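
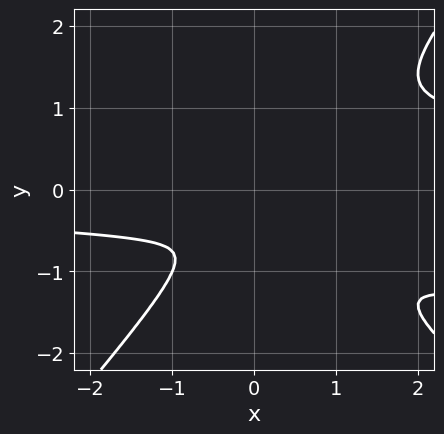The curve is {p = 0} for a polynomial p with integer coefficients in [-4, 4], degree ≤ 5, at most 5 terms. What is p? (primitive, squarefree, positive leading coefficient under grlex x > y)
(a) Degree: the shape is more complex than any degree-3 curve, so deg p = 4.
(b) Matching integer coefficients to the picture gives p.

x^3*y + 3*x^2*y^2 - 3*y^4 - 2*x^2*y - 3*x^2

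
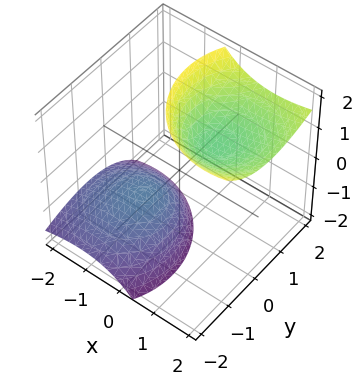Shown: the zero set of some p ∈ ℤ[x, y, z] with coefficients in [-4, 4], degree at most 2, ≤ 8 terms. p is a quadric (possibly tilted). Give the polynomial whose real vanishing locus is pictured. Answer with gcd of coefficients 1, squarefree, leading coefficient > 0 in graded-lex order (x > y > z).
2*x^2 - 3*x*z + 2*y^2 - 2*y*z - z^2 + 2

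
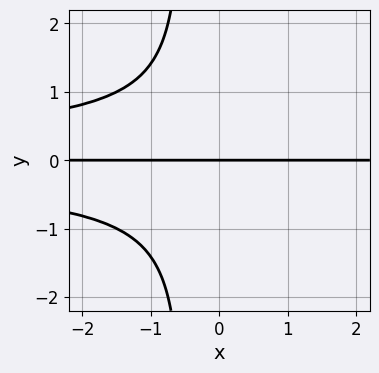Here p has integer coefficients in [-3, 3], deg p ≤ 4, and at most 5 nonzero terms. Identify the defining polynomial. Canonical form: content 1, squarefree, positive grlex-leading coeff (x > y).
The degree is 4 — a generic line meets the curve in up to 4 points.
From the visible intercepts: one y-axis crossing is at y = 0; every point of the x-axis in the box is on the curve.
Solving for integer coefficients yields p as stated.

2*x*y^3 + y^3 + 2*y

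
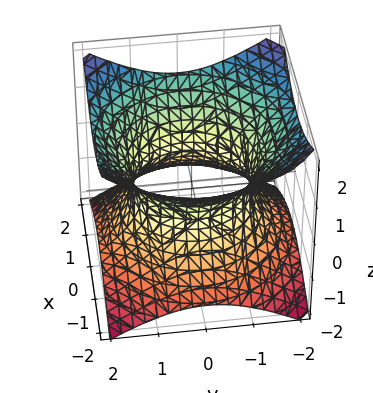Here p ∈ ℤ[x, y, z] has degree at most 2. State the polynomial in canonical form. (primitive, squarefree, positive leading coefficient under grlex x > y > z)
2*x^2 + 2*y^2 - 3*z^2 - 3

(a) Degree: an hourglass — one-sheet hyperboloid; a quadric, so deg p = 2.
(b) Symmetries: it's symmetric under z → −z, forcing even powers of z; every cross-section ⟂ z is a circle, so x, y appear only via x² + y².
(c) Against the integer gridlines: a circular section at z = 1 has radius between 1 and 2; the surface avoids every integer z-axis point in the box.
(d) Putting this together gives p.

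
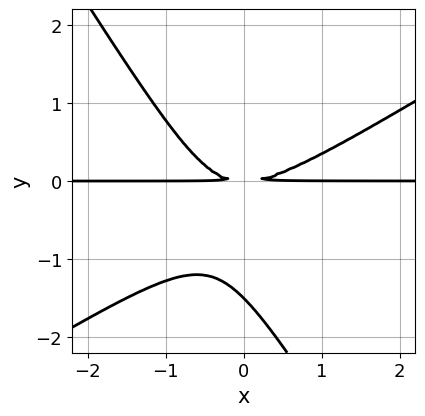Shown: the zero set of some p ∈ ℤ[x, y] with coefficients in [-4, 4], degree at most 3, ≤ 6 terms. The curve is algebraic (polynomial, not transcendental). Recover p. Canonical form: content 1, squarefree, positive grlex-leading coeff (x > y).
2*x^2*y - 2*x*y^2 - 2*y^3 - 3*y^2

The degree is 3 — a generic line meets the curve in up to 3 points.
Observable constraints: every point of the x-axis in the box is on the curve.
The integer polynomial consistent with all of this is the stated p.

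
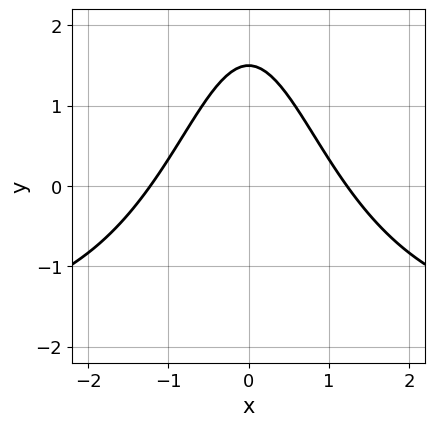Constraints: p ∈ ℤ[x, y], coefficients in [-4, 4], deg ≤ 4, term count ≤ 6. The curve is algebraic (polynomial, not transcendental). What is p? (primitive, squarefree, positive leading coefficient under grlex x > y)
deg p = 3. The shape is more complex than any degree-2 curve.
Symmetries: it's symmetric under x → −x, forcing even powers of x.
These observations pin down the coefficients.

x^2*y + 2*x^2 + 2*y - 3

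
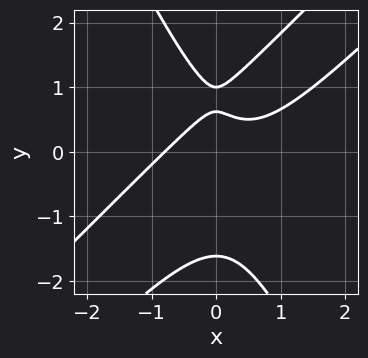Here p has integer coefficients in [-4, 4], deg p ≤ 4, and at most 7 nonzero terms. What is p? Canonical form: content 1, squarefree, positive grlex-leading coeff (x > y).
(a) The degree is 3 — no degree-2 curve has this shape.
(b) From the axis intercepts and sections: it meets the y-axis at y = 1 (among the integer gridlines).
(c) These observations pin down the coefficients.

2*x^3 - 3*x^2*y + y^3 - 2*y + 1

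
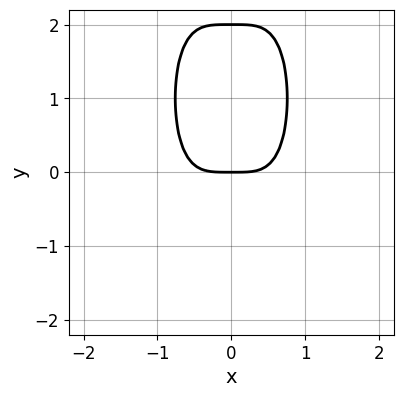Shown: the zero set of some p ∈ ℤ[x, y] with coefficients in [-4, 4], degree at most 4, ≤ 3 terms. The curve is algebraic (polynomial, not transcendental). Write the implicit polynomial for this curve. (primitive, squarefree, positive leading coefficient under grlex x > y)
3*x^4 + y^2 - 2*y

(a) deg p = 4.
(b) Symmetries: it's symmetric under x → −x, forcing even powers of x.
(c) Reading off the gridlines: it crosses the x-axis at the gridline x = 0; among the integer gridlines, it crosses the y-axis at y ∈ {0, 2}.
(d) Together with the visible shape, these determine p as stated.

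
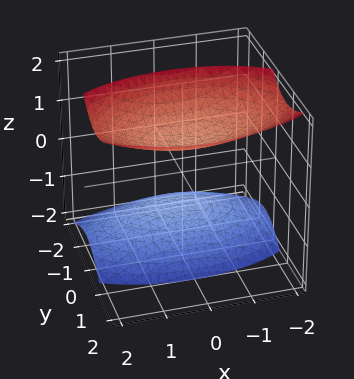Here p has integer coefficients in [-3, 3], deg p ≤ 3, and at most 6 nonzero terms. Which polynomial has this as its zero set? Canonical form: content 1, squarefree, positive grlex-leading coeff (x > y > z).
First, the picture has 2 separate pieces. They look like related sheets of one shape, so recover p as a whole.
Next, degree: a generic line meets the surface in up to 2 points, so deg p = 2.
Then, from the axis intercepts and sections: no y-intercept at any integer in the box; among the integer gridlines, it crosses the z-axis at z ∈ {-1, 1}.
Finally, matching integer coefficients to the picture gives p.

x^2 + 3*y^2 - 2*y*z - 2*z^2 + 2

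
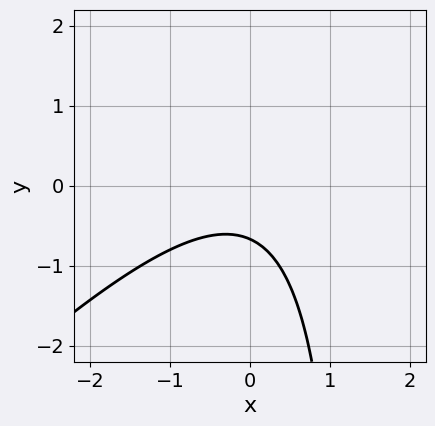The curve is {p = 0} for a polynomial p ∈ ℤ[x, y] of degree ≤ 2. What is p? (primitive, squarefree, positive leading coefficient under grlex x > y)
First, deg p = 2. A generic line meets the curve in up to 2 points.
Next, reading off the gridlines: no x-intercept at any integer in the box.
Finally, solving for integer coefficients yields p as stated.

2*x^2 - 2*x*y + 3*y + 2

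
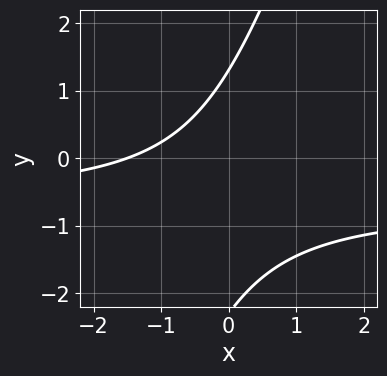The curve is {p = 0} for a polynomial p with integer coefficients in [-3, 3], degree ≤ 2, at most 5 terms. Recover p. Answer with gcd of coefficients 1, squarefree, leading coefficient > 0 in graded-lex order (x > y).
1. deg p = 2.
2. The integer polynomial consistent with all of this is the stated p.

3*x*y - y^2 + 2*x - y + 3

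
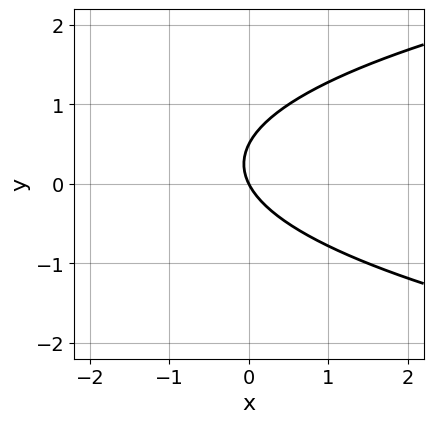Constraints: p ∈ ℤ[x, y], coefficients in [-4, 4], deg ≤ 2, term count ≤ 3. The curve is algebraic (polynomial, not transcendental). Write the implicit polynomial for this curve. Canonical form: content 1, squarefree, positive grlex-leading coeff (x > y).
First, degree: a generic line meets the curve in up to 2 points, so deg p = 2.
Next, against the integer gridlines: it meets the y-axis at y = 0 (among the integer gridlines); one x-axis crossing is at x = 0.
Finally, the integer polynomial consistent with all of this is the stated p.

2*y^2 - 2*x - y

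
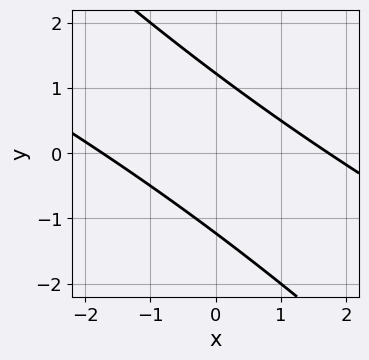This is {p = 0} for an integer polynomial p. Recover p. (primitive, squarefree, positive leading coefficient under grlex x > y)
Degree: no degree-1 curve has this shape, so deg p = 2.
Matching integer coefficients to the picture gives p.

x^2 + 3*x*y + 2*y^2 - 3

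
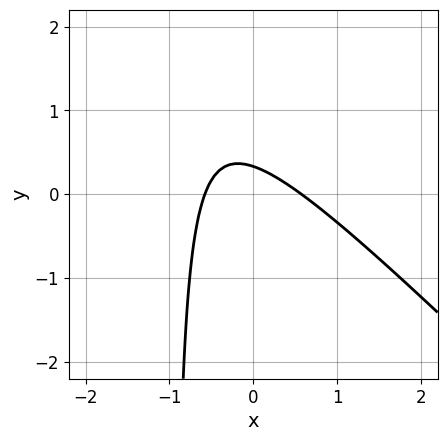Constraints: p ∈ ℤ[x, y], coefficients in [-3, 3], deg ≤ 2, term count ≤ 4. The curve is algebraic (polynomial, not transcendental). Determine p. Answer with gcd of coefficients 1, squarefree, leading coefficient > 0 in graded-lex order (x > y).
3*x^2 + 3*x*y + 3*y - 1

Degree: the shape is more complex than any degree-1 curve, so deg p = 2.
Matching integer coefficients to the picture gives p.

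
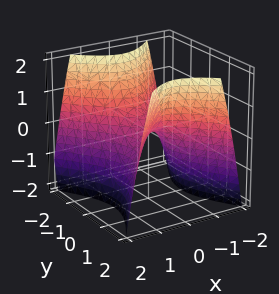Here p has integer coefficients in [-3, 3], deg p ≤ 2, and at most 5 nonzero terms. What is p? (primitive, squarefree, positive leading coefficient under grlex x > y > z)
(a) Degree: a saddle surface; a quadric, so deg p = 2.
(b) Symmetries: it's symmetric under y → −y, forcing even powers of y; mirror symmetry x ↦ −x ⇒ only even powers of x.
(c) From the axis intercepts and sections: it meets the y-axis at y = 0 (among the integer gridlines); it crosses the x-axis at the gridline x = 0; it meets the z-axis at z = 0 (among the integer gridlines).
(d) Putting this together gives p.

3*x^2 - 2*y^2 + 2*z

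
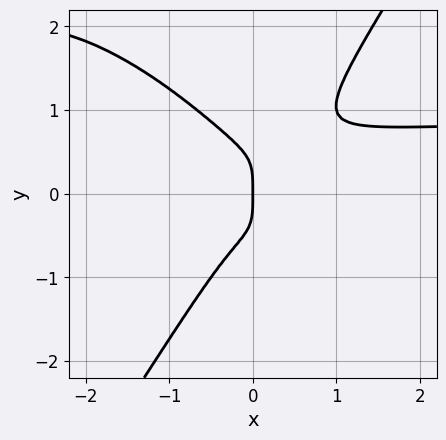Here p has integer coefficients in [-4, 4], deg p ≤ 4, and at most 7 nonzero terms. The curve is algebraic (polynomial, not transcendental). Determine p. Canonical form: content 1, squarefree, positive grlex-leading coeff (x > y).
3*x^3*y + 3*x^2*y^2 - 2*y^4 - 3*x^3 - x

1. deg p = 4. A generic line meets the curve in up to 4 points.
2. From the axis intercepts and sections: it crosses the x-axis at the gridline x = 0; one y-axis crossing is at y = 0.
3. Solving for integer coefficients yields p as stated.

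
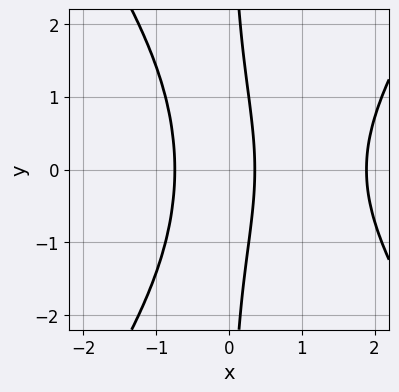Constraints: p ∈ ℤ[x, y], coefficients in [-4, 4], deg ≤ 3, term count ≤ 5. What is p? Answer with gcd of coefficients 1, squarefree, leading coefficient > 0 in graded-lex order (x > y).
1. The degree is 3 — no degree-2 curve has this shape.
2. Symmetries: mirror symmetry y ↦ −y ⇒ only even powers of y.
3. Reading off the gridlines: no y-intercept at any integer in the box.
4. Assembling these constraints gives the stated polynomial.

2*x^3 - x*y^2 - 3*x^2 - 2*x + 1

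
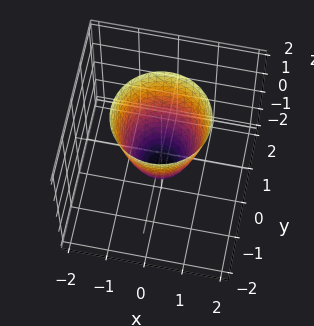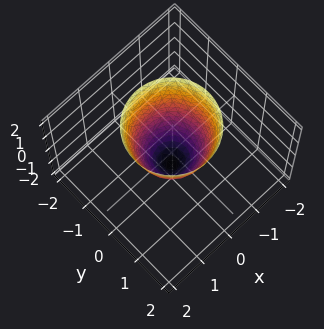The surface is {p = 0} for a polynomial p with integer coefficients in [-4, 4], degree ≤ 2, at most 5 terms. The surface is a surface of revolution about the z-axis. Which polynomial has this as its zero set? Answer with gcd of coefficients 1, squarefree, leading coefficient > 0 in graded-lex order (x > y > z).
2*x^2 + 2*y^2 - z - 1

First, deg p = 2.
Then, symmetry: the z-axis is an axis of rotation, so x and y enter only as x² + y².
Next, observable constraints: a circular section at z = 0 has radius between 0 and 1; it crosses the z-axis at the gridline z = -1.
Finally, these observations pin down the coefficients.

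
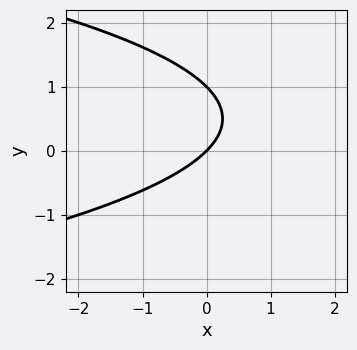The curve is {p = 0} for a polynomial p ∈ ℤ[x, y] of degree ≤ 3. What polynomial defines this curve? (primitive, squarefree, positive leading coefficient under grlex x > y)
y^2 + x - y

(a) The degree is 2 — no degree-1 curve has this shape.
(b) Observable constraints: it crosses the x-axis at the gridline x = 0; among the integer gridlines, it crosses the y-axis at y ∈ {0, 1}.
(c) Assembling these constraints gives the stated polynomial.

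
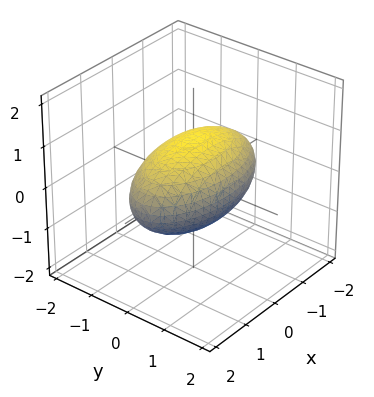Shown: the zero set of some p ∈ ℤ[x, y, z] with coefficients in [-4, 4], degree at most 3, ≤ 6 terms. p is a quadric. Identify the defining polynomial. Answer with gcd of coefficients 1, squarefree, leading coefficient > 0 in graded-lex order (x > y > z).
x^2 + 3*y^2 + 3*z^2 - 3

Degree: bounded and convex; a quadric, so deg p = 2.
Symmetries: mirror symmetry z ↦ −z ⇒ only even powers of z; the x ↦ −x reflection is a symmetry, so x appears only in even powers; the y ↦ −y reflection is a symmetry, so y appears only in even powers.
Reading off the gridlines: among the integer gridlines, it crosses the z-axis at z ∈ {-1, 1}; the y-axis gridline crossings are at y ∈ {-1, 1}.
Solving for integer coefficients yields p as stated.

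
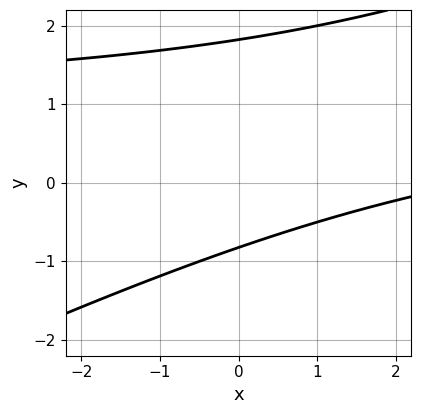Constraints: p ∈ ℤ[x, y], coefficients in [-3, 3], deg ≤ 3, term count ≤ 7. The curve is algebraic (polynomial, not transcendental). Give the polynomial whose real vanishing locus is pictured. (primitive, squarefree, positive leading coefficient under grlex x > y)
x*y - 2*y^2 - x + 2*y + 3

1. deg p = 2. A generic line meets the curve in up to 2 points.
2. Against the integer gridlines: it misses every integer gridline on the x-axis.
3. Solving for integer coefficients yields p as stated.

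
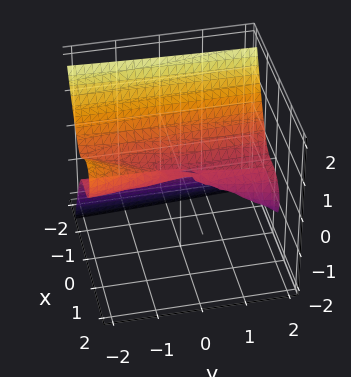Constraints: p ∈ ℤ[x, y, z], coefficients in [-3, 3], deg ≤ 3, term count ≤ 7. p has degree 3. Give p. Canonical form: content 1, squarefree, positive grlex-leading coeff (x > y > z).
3*x^3 + x*y*z - x^2 + y*z + 3*z^2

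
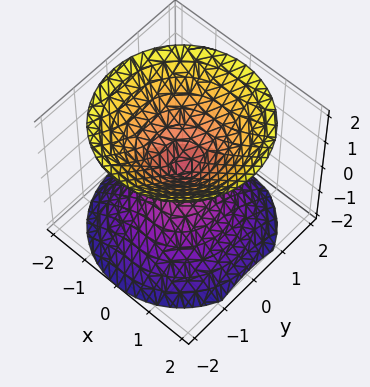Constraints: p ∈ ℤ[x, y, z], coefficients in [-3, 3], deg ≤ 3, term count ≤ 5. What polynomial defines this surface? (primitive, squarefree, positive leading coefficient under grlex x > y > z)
x^2 + y^2 - z^2

(a) There are 2 components.
(b) Degree: two nappes meeting at a single point; a quadric, so deg p = 2.
(c) Symmetries: the z ↦ −z reflection is a symmetry, so z appears only in even powers; every cross-section ⟂ z is a circle, so x, y appear only via x² + y².
(d) Reading off the gridlines: a circular section at z = 1 has radius exactly 1; one y-axis crossing is at y = 0; one x-axis crossing is at x = 0; it crosses the z-axis at the gridline z = 0.
(e) Together with the visible shape, these determine p as stated.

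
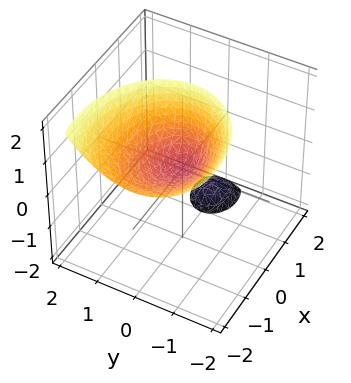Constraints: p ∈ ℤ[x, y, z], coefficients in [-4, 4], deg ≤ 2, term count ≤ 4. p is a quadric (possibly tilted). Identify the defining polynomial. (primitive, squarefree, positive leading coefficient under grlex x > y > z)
(a) There are 2 components.
(b) Degree: a generic line meets the surface in up to 2 points, so deg p = 2.
(c) Checking where it meets the axes: it crosses the z-axis at the gridline z = 0; one x-axis crossing is at x = 0.
(d) Matching integer coefficients to the picture gives p.

2*x^2 + 3*x*z + 3*y^2 - 2*z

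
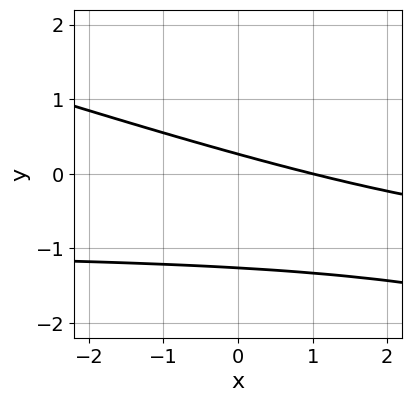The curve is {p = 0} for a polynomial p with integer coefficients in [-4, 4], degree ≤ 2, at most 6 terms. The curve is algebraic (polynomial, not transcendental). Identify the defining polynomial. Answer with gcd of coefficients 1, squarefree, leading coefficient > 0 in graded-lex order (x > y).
x*y + 3*y^2 + x + 3*y - 1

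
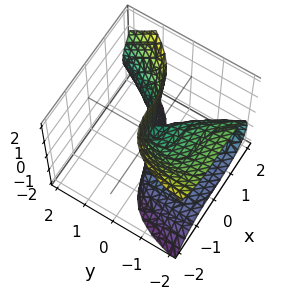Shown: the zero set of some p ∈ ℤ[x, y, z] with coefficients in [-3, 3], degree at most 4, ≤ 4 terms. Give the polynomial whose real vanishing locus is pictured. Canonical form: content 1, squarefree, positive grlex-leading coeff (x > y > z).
Degree: no degree-2 surface has this shape, so deg p = 3.
Against the integer gridlines: every point of the z-axis in the box is on the surface; it crosses the x-axis at the gridline x = 0; it meets the y-axis at y = 0 (among the integer gridlines).
These observations pin down the coefficients.

2*x^3 - 3*y*z^2 - 2*y^2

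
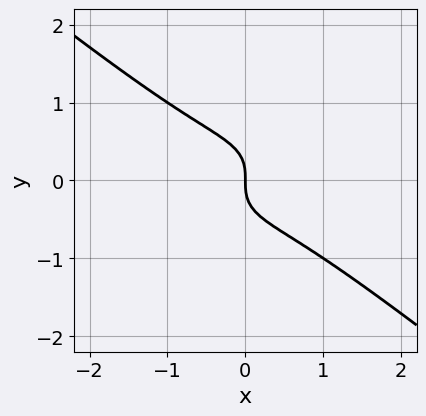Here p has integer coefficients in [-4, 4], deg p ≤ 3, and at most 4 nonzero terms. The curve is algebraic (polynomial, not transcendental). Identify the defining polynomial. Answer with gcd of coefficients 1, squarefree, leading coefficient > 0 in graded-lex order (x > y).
x^3 + 2*y^3 + x

1. The degree is 3 — no degree-2 curve has this shape.
2. Reading off the gridlines: one x-axis crossing is at x = 0; it meets the y-axis at y = 0 (among the integer gridlines).
3. Fitting integer coefficients to these (and the overall shape) gives p.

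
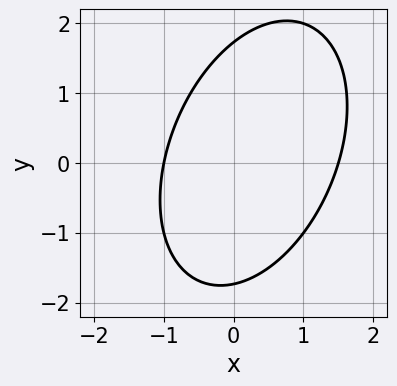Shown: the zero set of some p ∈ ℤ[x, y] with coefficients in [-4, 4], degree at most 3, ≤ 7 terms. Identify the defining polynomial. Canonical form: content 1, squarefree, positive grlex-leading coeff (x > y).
2*x^2 - x*y + y^2 - x - 3

Degree: a generic line meets the curve in up to 2 points, so deg p = 2.
Observable constraints: it meets the x-axis at x = -1 (among the integer gridlines).
Fitting integer coefficients to these (and the overall shape) gives p.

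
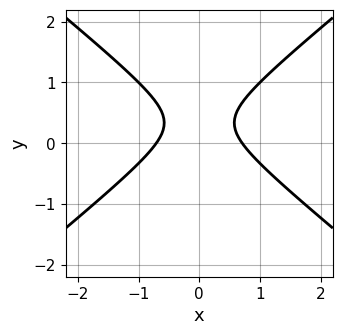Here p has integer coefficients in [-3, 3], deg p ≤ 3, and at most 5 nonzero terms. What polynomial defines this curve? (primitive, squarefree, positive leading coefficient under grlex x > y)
Degree: the shape is more complex than any degree-1 curve, so deg p = 2.
Symmetries: mirror symmetry x ↦ −x ⇒ only even powers of x.
Checking where it meets the axes: no y-intercept at any integer in the box.
Solving for integer coefficients yields p as stated.

2*x^2 - 3*y^2 + 2*y - 1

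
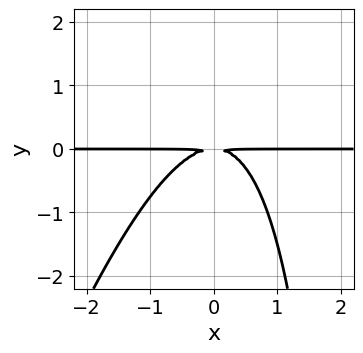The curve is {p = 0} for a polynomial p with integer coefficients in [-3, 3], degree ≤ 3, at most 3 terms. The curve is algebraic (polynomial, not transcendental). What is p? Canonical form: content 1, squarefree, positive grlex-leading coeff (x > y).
deg p = 3. The shape is more complex than any degree-2 curve.
From the axis intercepts and sections: the visible x-axis segment lies entirely on the curve.
Solving for integer coefficients yields p as stated.

3*x^2*y - x*y^2 + 3*y^2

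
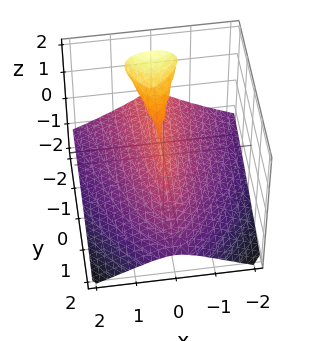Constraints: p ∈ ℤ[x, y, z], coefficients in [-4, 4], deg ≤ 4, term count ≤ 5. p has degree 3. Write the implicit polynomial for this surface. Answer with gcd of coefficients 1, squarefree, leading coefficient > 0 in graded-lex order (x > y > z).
2*y*z^2 + 3*z^3 + 3*x^2

deg p = 3.
From the axis intercepts and sections: it meets the z-axis at z = 0 (among the integer gridlines); one x-axis crossing is at x = 0; the visible y-axis segment lies entirely on the surface.
These observations pin down the coefficients.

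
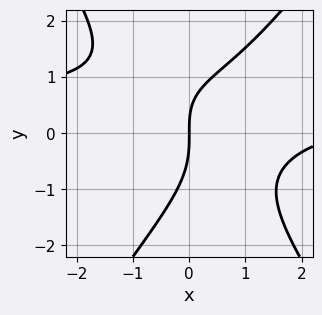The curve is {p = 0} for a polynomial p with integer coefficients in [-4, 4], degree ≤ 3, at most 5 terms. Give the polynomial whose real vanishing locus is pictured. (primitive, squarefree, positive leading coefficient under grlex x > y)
2*x^2*y - y^3 - x^2 - x*y + 3*x

First, deg p = 3. A generic line meets the curve in up to 3 points.
Then, checking where it meets the axes: one x-axis crossing is at x = 0; one y-axis crossing is at y = 0.
Finally, these observations pin down the coefficients.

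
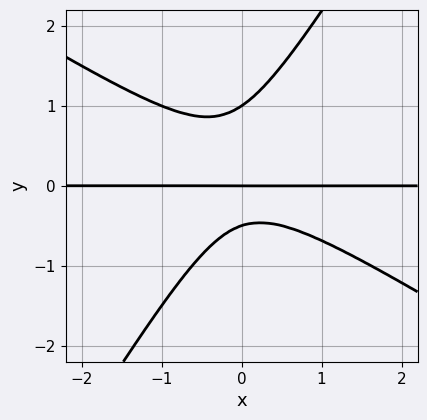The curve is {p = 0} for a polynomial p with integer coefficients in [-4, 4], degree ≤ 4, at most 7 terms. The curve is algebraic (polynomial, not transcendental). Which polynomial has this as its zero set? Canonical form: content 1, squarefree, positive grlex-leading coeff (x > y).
2*x^2*y + 2*x*y^2 - 2*y^3 + y^2 + y

(a) Degree: the shape is more complex than any degree-2 curve, so deg p = 3.
(b) Against the integer gridlines: the visible x-axis segment lies entirely on the curve; the y-axis gridline crossings are at y ∈ {0, 1}.
(c) These observations pin down the coefficients.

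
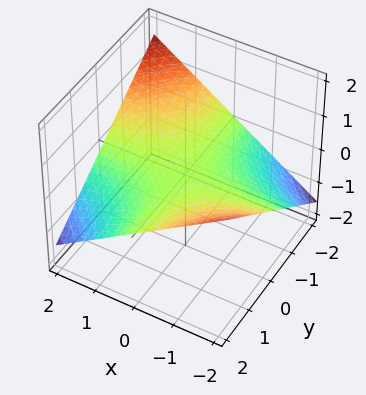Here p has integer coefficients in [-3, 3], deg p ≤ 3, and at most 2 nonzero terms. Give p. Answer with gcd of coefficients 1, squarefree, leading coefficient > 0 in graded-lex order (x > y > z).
x*y + 3*z

(a) deg p = 2. A hyperbolic paraboloid; a quadric.
(b) Against the integer gridlines: every point of the y-axis in the box is on the surface; it crosses the z-axis at the gridline z = 0.
(c) Solving for integer coefficients yields p as stated. Check: (-1, 0, 0) on the x-axis lies on the surface, and p(-1, 0, 0) = 0. ✓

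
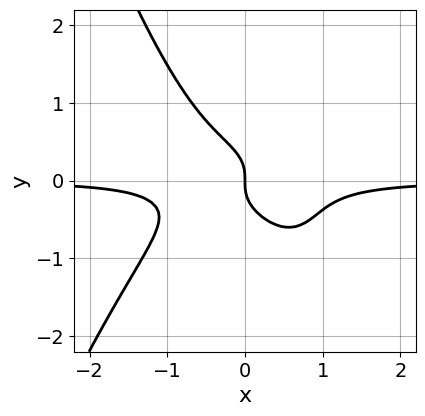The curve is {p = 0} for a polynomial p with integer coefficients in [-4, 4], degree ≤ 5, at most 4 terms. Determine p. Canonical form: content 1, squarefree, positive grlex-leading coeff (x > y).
3*x^3*y + 2*x*y^2 + 3*y^3 + x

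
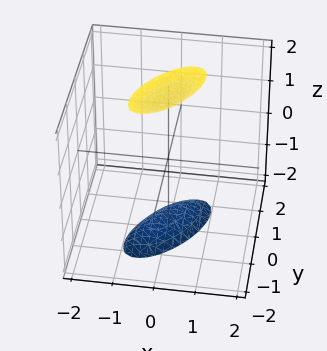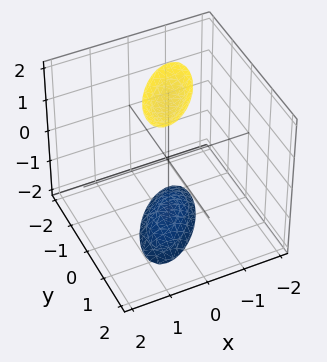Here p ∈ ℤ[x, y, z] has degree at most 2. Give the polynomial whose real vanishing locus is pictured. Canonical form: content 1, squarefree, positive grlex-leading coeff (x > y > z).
1. I count 2 distinct pieces. Treating them together as one polynomial.
2. deg p = 2. The shape is more complex than any degree-1 surface.
3. From the axis intercepts and sections: no y-intercept at any integer in the box; it misses every integer gridline on the x-axis.
4. Together with the visible shape, these determine p as stated.

3*x^2 - 3*x*y + 2*y^2 - z^2 + 3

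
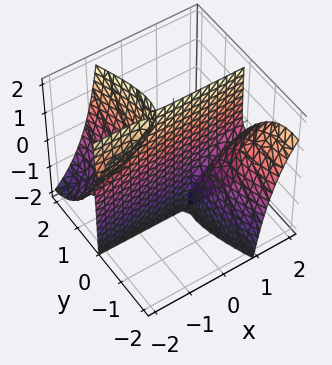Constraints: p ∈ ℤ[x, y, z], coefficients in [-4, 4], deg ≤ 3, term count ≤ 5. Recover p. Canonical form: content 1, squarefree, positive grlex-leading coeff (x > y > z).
2*x*y^2 + x*y*z + y^3 + y

There are 3 components. Treating them together as one polynomial.
The degree is 3 — no degree-2 surface has this shape.
Observable constraints: one y-axis crossing is at y = 0; the visible z-axis segment lies entirely on the surface; the visible x-axis segment lies entirely on the surface.
Putting this together gives p.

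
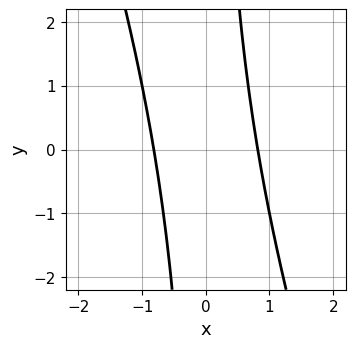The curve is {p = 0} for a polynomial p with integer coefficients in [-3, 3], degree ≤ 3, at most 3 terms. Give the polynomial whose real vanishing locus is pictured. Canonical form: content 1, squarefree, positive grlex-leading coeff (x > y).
First, deg p = 2. The shape is more complex than any degree-1 curve.
Next, observable constraints: it misses every integer gridline on the y-axis.
Finally, putting this together gives p.

3*x^2 + x*y - 2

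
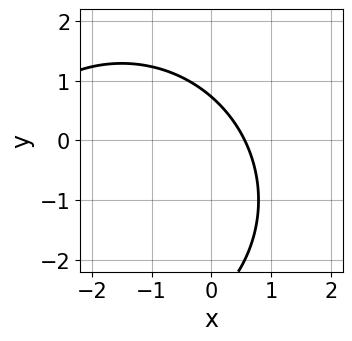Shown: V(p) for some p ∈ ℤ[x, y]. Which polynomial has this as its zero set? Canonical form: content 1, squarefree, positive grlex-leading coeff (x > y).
x^2 + y^2 + 3*x + 2*y - 2

(a) Degree: the shape is more complex than any degree-1 curve, so deg p = 2.
(b) Matching integer coefficients to the picture gives p.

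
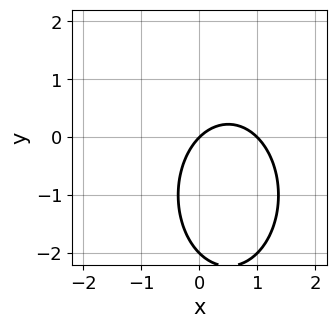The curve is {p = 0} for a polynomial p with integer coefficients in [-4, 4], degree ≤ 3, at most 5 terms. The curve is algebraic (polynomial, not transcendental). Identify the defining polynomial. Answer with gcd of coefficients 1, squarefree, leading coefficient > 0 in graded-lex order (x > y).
(a) Degree: no degree-1 curve has this shape, so deg p = 2.
(b) Reading off the gridlines: the x-axis gridline crossings are at x ∈ {0, 1}; the y-axis gridline crossings are at y ∈ {-2, 0}.
(c) These observations pin down the coefficients.

2*x^2 + y^2 - 2*x + 2*y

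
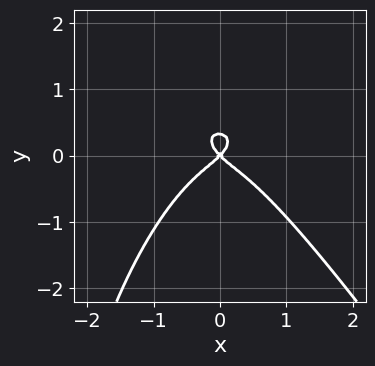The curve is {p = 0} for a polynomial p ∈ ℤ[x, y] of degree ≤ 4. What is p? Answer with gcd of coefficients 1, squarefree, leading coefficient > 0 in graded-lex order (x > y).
3*x^4 + x*y^3 + 3*y^3 + x^2 - y^2

Degree: a generic line meets the curve in up to 4 points, so deg p = 4.
From the axis intercepts and sections: it crosses the x-axis at the gridline x = 0; it meets the y-axis at y = 0 (among the integer gridlines).
Assembling these constraints gives the stated polynomial.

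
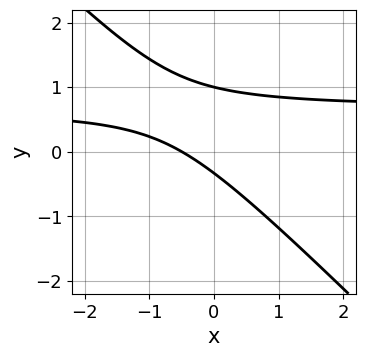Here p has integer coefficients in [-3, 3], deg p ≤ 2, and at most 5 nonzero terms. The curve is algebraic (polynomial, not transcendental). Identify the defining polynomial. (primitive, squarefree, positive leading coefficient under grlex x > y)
deg p = 2.
From the axis intercepts and sections: it crosses the y-axis at the gridline y = 1.
Putting this together gives p.

3*x*y + 3*y^2 - 2*x - 2*y - 1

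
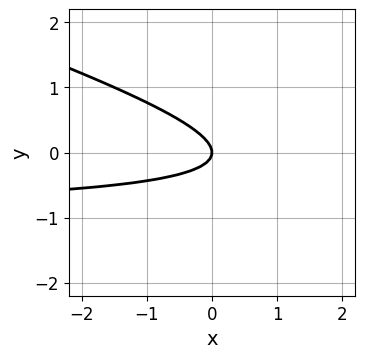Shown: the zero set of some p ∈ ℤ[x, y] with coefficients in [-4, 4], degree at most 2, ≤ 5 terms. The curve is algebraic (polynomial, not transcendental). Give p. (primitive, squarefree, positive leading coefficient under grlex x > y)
x*y + 3*y^2 + x

The degree is 2 — a generic line meets the curve in up to 2 points.
Against the integer gridlines: it crosses the x-axis at the gridline x = 0; it crosses the y-axis at the gridline y = 0.
Assembling these constraints gives the stated polynomial.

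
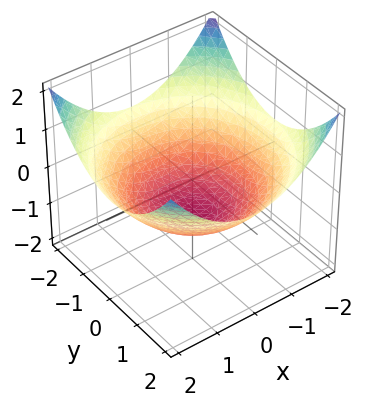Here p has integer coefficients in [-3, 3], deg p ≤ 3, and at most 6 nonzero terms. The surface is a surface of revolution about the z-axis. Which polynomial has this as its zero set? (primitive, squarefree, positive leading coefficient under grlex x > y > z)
x^2 + y^2 - 3*z - 3

First, degree: the shape is more complex than any degree-1 surface, so deg p = 2.
Then, symmetries: the surface is invariant under rotation about z: p = q(x² + y², z).
Next, checking where it meets the axes: it crosses the z-axis at the gridline z = -1; a circular section at z = 0 has radius between 1 and 2.
Finally, together with the visible shape, these determine p as stated.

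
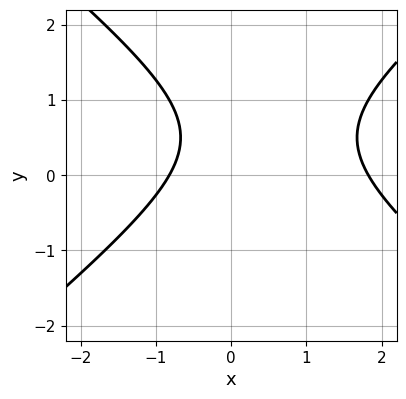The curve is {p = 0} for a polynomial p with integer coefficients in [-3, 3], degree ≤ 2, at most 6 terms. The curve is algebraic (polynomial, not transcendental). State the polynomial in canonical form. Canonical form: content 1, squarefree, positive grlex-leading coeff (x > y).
1. deg p = 2. A generic line meets the curve in up to 2 points.
2. Reading off the gridlines: no y-intercept at any integer in the box.
3. Putting this together gives p.

2*x^2 - 3*y^2 - 2*x + 3*y - 3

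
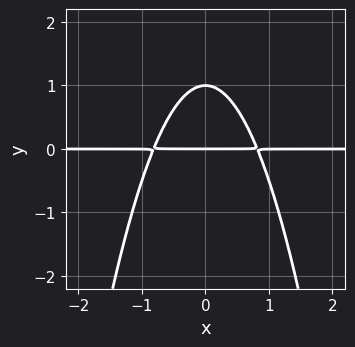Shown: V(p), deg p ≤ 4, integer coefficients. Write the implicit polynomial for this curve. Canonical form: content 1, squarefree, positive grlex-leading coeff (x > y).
3*x^2*y + 2*y^2 - 2*y

The degree is 3 — no degree-2 curve has this shape.
Symmetries: the x ↦ −x reflection is a symmetry, so x appears only in even powers.
Checking where it meets the axes: the y-axis gridline crossings are at y ∈ {0, 1}; the visible x-axis segment lies entirely on the curve.
Fitting integer coefficients to these (and the overall shape) gives p.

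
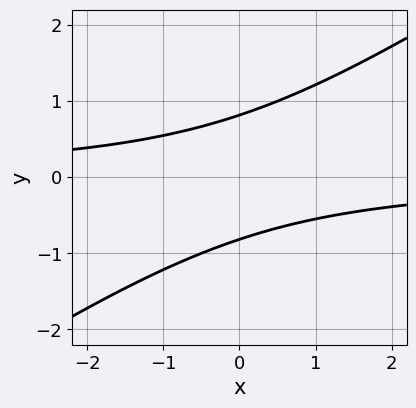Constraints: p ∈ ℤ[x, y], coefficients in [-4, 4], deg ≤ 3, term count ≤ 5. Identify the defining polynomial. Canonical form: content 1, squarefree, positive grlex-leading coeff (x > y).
(a) The degree is 2 — a generic line meets the curve in up to 2 points.
(b) Checking where it meets the axes: the curve avoids every integer x-axis point in the box.
(c) Assembling these constraints gives the stated polynomial.

2*x*y - 3*y^2 + 2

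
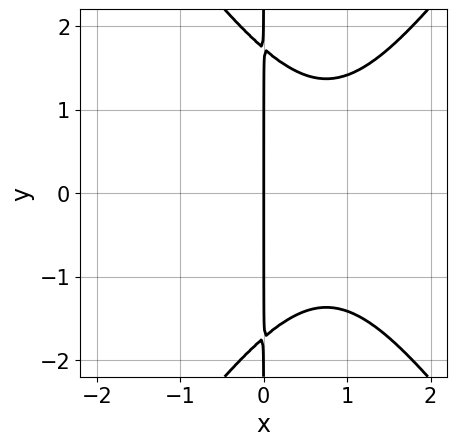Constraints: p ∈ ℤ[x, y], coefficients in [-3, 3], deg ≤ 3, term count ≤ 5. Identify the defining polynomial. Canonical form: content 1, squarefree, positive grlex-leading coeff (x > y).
2*x^3 - x*y^2 - 3*x^2 + 3*x

(a) Degree: the shape is more complex than any degree-2 curve, so deg p = 3.
(b) Symmetries: it's symmetric under y → −y, forcing even powers of y.
(c) Against the integer gridlines: every point of the y-axis in the box is on the curve; it meets the x-axis at x = 0 (among the integer gridlines).
(d) Solving for integer coefficients yields p as stated.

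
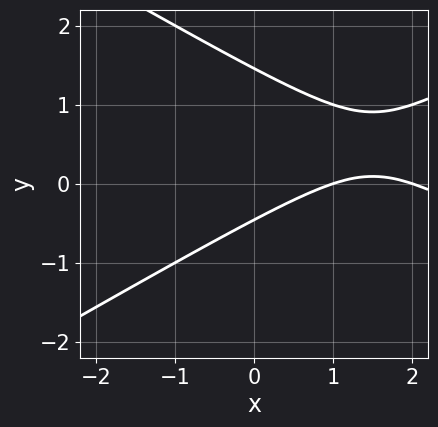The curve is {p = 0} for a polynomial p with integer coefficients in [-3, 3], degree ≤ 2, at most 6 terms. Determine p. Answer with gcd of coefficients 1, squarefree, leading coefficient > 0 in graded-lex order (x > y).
x^2 - 3*y^2 - 3*x + 3*y + 2

deg p = 2. No degree-1 curve has this shape.
Reading off the gridlines: the x-axis gridline crossings are at x ∈ {1, 2}.
The integer polynomial consistent with all of this is the stated p.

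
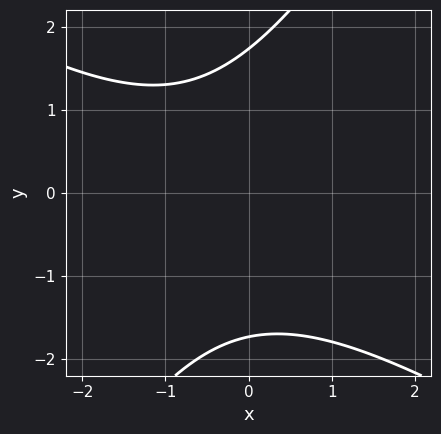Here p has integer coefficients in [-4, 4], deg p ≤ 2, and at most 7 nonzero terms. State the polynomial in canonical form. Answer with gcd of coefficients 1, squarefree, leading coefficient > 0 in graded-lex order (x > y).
1. deg p = 2. The shape is more complex than any degree-1 curve.
2. Checking where it meets the axes: the curve avoids every integer x-axis point in the box.
3. These observations pin down the coefficients.

x^2 + x*y - y^2 + x + 3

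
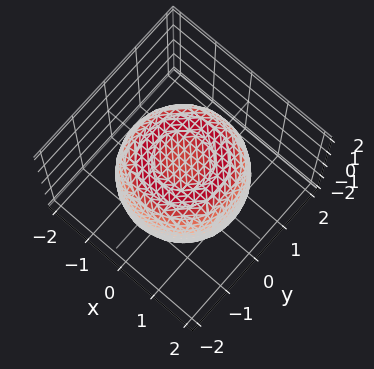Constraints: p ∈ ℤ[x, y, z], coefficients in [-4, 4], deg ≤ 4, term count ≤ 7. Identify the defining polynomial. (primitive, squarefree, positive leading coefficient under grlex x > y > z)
2*x^4 + 4*x^2*y^2 + 2*y^4 - 3*x^2 - 3*y^2 + 3*z^2 - 3

(a) The degree is 4 — no degree-3 surface has this shape.
(b) Symmetry: the z-axis is an axis of rotation, so x and y enter only as x² + y².
(c) From the axis intercepts and sections: among the integer gridlines, it crosses the z-axis at z ∈ {-1, 1}; a circular section at z = 0 has radius between 1 and 2.
(d) Together with the visible shape, these determine p as stated.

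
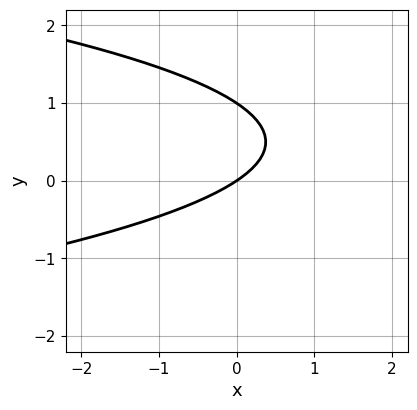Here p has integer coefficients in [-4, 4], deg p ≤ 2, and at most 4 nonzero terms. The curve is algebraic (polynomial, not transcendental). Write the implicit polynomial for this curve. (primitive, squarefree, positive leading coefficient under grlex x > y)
(a) The degree is 2 — the shape is more complex than any degree-1 curve.
(b) From the visible intercepts: the y-axis gridline crossings are at y ∈ {0, 1}; it crosses the x-axis at the gridline x = 0.
(c) Putting this together gives p.

3*y^2 + 2*x - 3*y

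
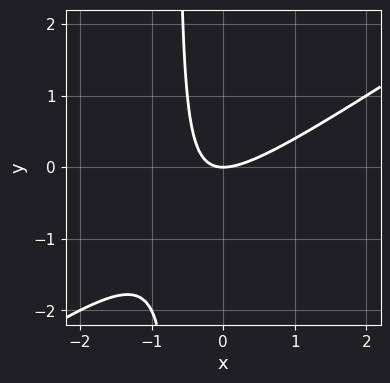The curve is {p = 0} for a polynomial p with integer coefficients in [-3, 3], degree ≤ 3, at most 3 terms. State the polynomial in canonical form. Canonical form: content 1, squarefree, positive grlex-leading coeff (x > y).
2*x^2 - 3*x*y - 2*y

deg p = 2. A generic line meets the curve in up to 2 points.
Against the integer gridlines: it meets the y-axis at y = 0 (among the integer gridlines); it meets the x-axis at x = 0 (among the integer gridlines).
These observations pin down the coefficients.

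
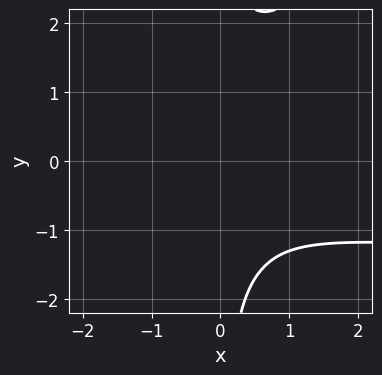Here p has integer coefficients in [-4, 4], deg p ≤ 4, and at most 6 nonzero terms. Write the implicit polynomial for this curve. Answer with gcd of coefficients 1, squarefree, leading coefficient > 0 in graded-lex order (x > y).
The degree is 3 — the shape is more complex than any degree-2 curve.
Checking where it meets the axes: no x-intercept at any integer in the box; it misses every integer gridline on the y-axis.
These observations pin down the coefficients.

2*x^2*y - 2*x*y^2 + 3*x^2 + 3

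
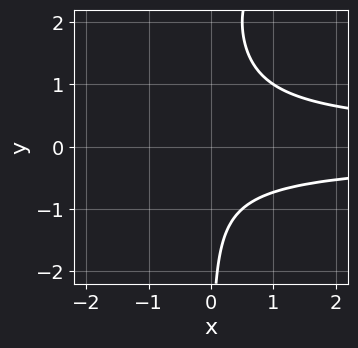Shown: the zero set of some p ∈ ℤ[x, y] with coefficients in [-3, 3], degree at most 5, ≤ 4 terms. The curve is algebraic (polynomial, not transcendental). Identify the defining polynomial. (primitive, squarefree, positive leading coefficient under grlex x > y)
x*y^3 - 3*x*y^2 + 2

1. Degree: a generic line meets the curve in up to 4 points, so deg p = 4.
2. Reading off the gridlines: no x-intercept at any integer in the box; it misses every integer gridline on the y-axis.
3. The integer polynomial consistent with all of this is the stated p.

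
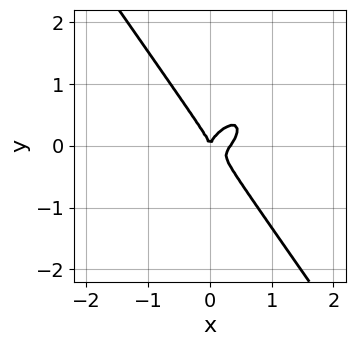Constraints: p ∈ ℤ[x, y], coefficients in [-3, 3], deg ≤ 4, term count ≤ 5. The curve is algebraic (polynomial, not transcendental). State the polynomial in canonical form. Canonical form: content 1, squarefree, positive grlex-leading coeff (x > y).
3*x^3 - 2*x^2*y + 2*y^3 - x^2

(a) Degree: the shape is more complex than any degree-2 curve, so deg p = 3.
(b) Observable constraints: it crosses the x-axis at the gridline x = 0; one y-axis crossing is at y = 0.
(c) Matching integer coefficients to the picture gives p.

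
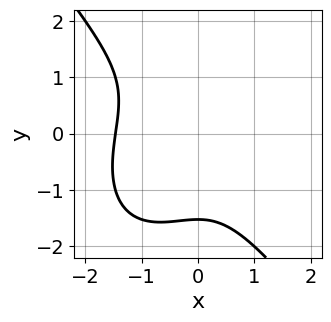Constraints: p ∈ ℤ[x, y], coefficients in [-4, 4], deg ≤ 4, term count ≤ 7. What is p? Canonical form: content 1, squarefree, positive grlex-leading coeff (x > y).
(a) Degree: the shape is more complex than any degree-2 curve, so deg p = 3.
(b) Matching integer coefficients to the picture gives p.

2*x^3 + y^3 + 2*x^2 - y + 2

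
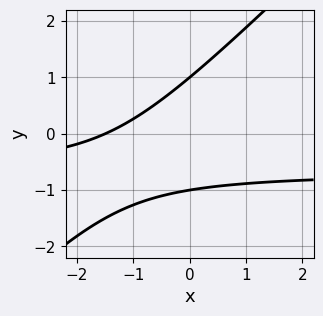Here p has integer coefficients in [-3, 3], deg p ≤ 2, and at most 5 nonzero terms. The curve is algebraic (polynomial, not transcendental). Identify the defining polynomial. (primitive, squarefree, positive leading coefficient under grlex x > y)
3*x*y - 3*y^2 + 2*x + 3

(a) deg p = 2.
(b) Checking where it meets the axes: the y-axis gridline crossings are at y ∈ {-1, 1}.
(c) Together with the visible shape, these determine p as stated.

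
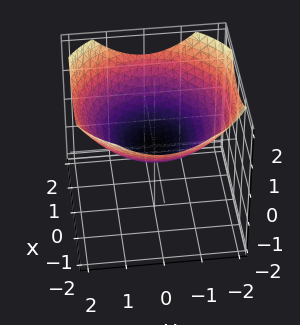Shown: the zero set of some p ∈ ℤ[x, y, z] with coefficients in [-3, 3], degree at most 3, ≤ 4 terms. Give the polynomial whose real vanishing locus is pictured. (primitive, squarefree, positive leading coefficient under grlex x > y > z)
First, the degree is 2 — a paraboloid; a quadric.
Then, by symmetry, the surface is invariant under rotation about z: p = q(x² + y², z).
Then, checking where it meets the axes: a circular section at z = 1 has radius between 1 and 2; it crosses the z-axis at the gridline z = 0; it meets the y-axis at y = 0 (among the integer gridlines).
Finally, together with the visible shape, these determine p as stated.

x^2 + y^2 - 3*z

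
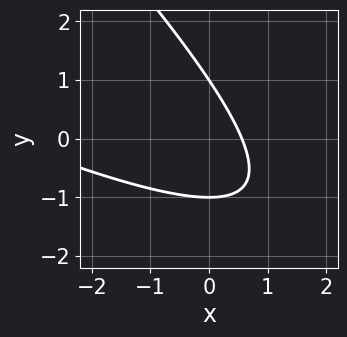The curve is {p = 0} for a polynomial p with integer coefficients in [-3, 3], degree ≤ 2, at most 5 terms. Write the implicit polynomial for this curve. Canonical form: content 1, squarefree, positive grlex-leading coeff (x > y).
x^2 + 3*x*y + 2*y^2 + 3*x - 2

First, degree: no degree-1 curve has this shape, so deg p = 2.
Then, from the visible intercepts: among the integer gridlines, it crosses the y-axis at y ∈ {-1, 1}.
Finally, matching integer coefficients to the picture gives p.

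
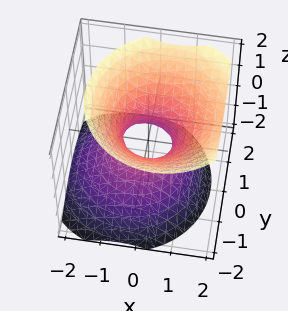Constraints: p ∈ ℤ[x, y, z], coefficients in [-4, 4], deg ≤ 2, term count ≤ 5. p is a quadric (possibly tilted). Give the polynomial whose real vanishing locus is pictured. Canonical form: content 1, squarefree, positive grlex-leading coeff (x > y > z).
2*x^2 - x*z + 2*y^2 - 2*z^2 - 1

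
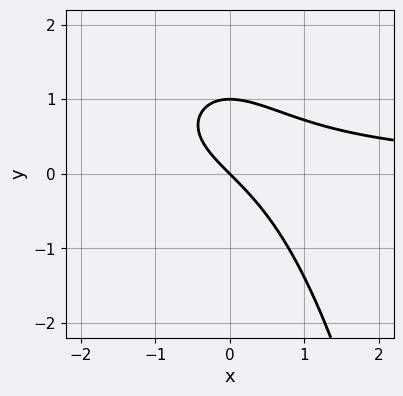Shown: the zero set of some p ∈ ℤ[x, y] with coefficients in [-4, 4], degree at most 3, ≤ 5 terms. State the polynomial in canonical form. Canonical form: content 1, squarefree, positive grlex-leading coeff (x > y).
1. deg p = 3.
2. From the visible intercepts: one x-axis crossing is at x = 0; the y-axis gridline crossings are at y ∈ {0, 1}.
3. Together with the visible shape, these determine p as stated.

2*x^2*y + 3*x*y + 3*y^2 - 3*x - 3*y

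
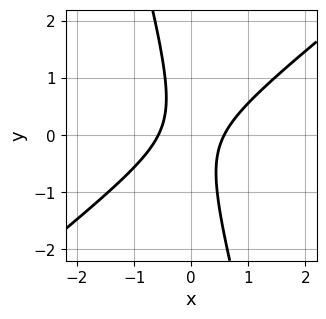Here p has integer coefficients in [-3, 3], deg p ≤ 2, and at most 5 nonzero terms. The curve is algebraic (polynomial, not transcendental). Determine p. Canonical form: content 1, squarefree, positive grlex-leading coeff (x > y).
(a) Degree: the shape is more complex than any degree-1 curve, so deg p = 2.
(b) Observable constraints: it misses every integer gridline on the y-axis.
(c) Together with the visible shape, these determine p as stated.

3*x^2 - 3*x*y - y^2 - 1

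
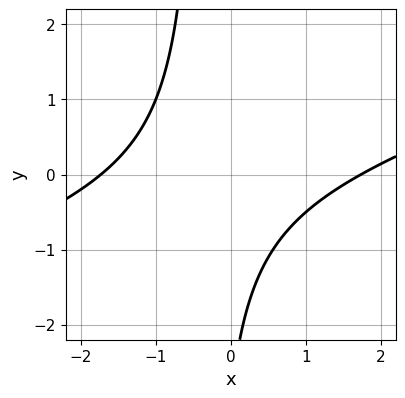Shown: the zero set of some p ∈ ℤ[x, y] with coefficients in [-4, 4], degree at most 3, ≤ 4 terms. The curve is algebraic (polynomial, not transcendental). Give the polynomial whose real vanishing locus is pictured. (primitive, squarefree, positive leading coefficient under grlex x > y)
x^2 - 3*x*y - y - 3

First, deg p = 2. The shape is more complex than any degree-1 curve.
Next, checking where it meets the axes: the curve avoids every integer y-axis point in the box.
Finally, assembling these constraints gives the stated polynomial.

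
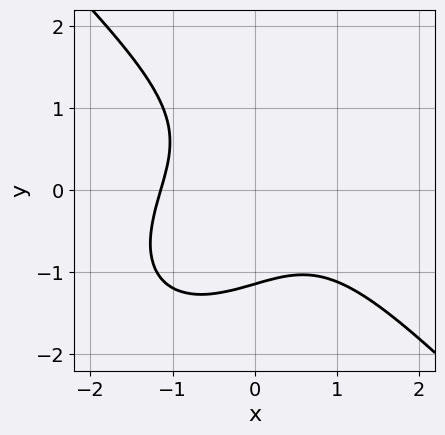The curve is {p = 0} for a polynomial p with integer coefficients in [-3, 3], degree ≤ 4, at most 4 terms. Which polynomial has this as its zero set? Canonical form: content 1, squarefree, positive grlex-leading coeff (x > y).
2*x^3 + 2*y^3 + 2*x*y + 3

1. deg p = 3.
2. The integer polynomial consistent with all of this is the stated p.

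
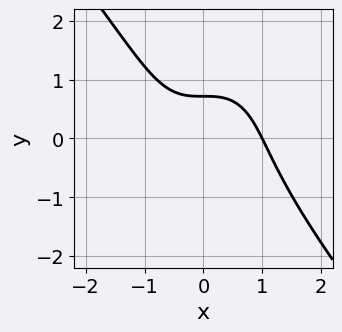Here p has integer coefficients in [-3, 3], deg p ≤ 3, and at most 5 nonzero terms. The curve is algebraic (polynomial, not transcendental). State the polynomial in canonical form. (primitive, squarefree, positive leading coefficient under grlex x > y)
2*x^3 + y^3 - y^2 + 3*y - 2

1. Degree: a generic line meets the curve in up to 3 points, so deg p = 3.
2. Checking where it meets the axes: it crosses the x-axis at the gridline x = 1.
3. Fitting integer coefficients to these (and the overall shape) gives p.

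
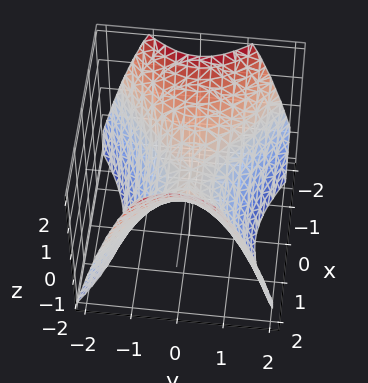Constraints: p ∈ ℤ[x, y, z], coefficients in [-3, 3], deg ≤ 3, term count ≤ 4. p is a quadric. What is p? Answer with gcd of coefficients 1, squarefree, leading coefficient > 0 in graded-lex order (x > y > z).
2*x^2 - 3*y^2 - 3*z

Degree: a hyperbolic paraboloid; a quadric, so deg p = 2.
Symmetries: it's symmetric under x → −x, forcing even powers of x; it's symmetric under y → −y, forcing even powers of y.
From the axis intercepts and sections: it meets the y-axis at y = 0 (among the integer gridlines); it crosses the z-axis at the gridline z = 0; one x-axis crossing is at x = 0.
Matching integer coefficients to the picture gives p.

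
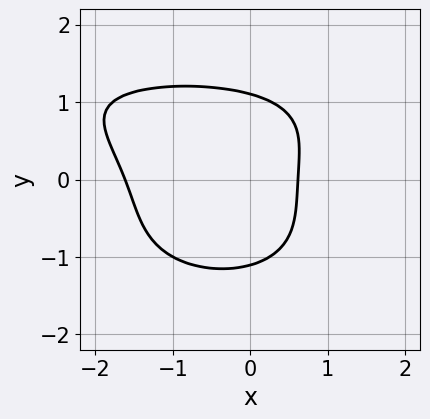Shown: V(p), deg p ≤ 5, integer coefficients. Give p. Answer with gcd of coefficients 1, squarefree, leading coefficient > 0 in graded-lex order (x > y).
2*y^4 - x^2*y + 3*x^2 + 3*x - 3

First, the degree is 4 — a generic line meets the curve in up to 4 points.
Finally, the integer polynomial consistent with all of this is the stated p.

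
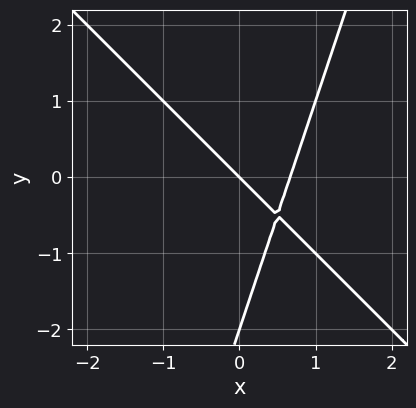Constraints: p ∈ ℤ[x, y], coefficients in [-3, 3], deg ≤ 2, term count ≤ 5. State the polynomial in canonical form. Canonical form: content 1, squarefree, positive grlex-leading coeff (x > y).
First, deg p = 2. A generic line meets the curve in up to 2 points.
Next, from the axis intercepts and sections: among the integer gridlines, it crosses the y-axis at y ∈ {-2, 0}; it meets the x-axis at x = 0 (among the integer gridlines).
Finally, assembling these constraints gives the stated polynomial.

3*x^2 + 2*x*y - y^2 - 2*x - 2*y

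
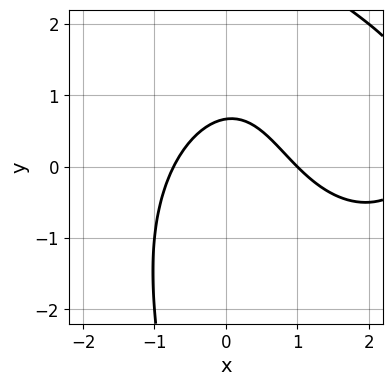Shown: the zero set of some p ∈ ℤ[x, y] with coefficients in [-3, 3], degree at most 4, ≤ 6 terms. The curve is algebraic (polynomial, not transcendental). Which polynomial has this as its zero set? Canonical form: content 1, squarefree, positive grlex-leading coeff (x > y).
x^3 + x*y^2 - 3*x^2 - 3*y + 2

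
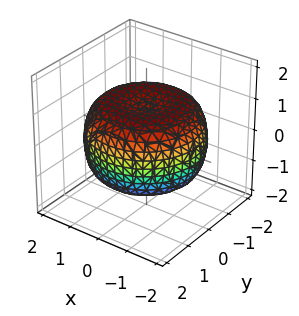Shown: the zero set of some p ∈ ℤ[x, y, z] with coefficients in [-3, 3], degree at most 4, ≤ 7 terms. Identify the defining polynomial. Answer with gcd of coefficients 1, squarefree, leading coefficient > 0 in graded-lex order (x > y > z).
x^4 + 2*x^2*y^2 + y^4 - 2*x^2 - 2*y^2 + 3*z^2 - 3

1. The degree is 4 — the shape is more complex than any degree-3 surface.
2. Symmetries: rotational symmetry about the z-axis ⇒ p depends on x, y only through x² + y².
3. Checking where it meets the axes: among the integer gridlines, it crosses the z-axis at z ∈ {-1, 1}; a circular section at z = -1 has radius between 1 and 2.
4. Assembling these constraints gives the stated polynomial.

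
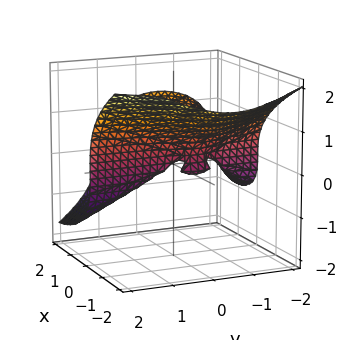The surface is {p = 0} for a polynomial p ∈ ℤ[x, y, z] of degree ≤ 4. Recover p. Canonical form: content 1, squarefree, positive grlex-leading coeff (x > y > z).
2*x*y^2 + 3*z^3 - 2*x^2 + 2*x*y + x*z

1. deg p = 3.
2. From the axis intercepts and sections: it meets the x-axis at x = 0 (among the integer gridlines); it crosses the z-axis at the gridline z = 0; every point of the y-axis in the box is on the surface.
3. The integer polynomial consistent with all of this is the stated p.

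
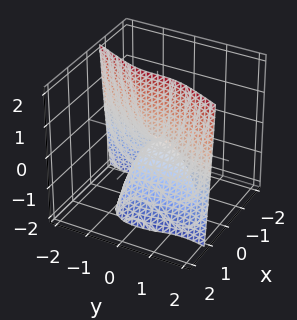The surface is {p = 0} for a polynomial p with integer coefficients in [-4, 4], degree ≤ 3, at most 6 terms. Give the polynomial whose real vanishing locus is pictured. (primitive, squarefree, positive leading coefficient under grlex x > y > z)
The degree is 3 — the shape is more complex than any degree-2 surface.
Checking where it meets the axes: it meets the x-axis at x = 0 (among the integer gridlines); every point of the z-axis in the box is on the surface; one y-axis crossing is at y = 0.
Matching integer coefficients to the picture gives p.

3*x^3 + 2*x*y^2 - y^3 + 2*x*z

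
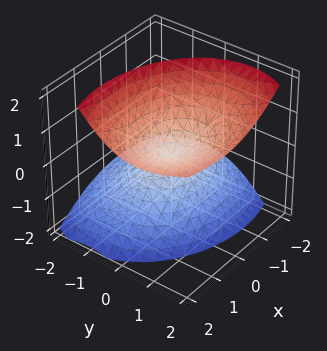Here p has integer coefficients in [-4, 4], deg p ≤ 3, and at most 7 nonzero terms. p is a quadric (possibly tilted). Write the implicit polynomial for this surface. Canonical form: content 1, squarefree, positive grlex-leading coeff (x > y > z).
(a) deg p = 2. The shape is more complex than any degree-1 surface.
(b) Checking where it meets the axes: it meets the y-axis at y = 0 (among the integer gridlines); it crosses the x-axis at the gridline x = 0; it crosses the z-axis at the gridline z = 0.
(c) Solving for integer coefficients yields p as stated.

2*x^2 - 2*x*z + 3*y^2 - 3*y*z - 3*z^2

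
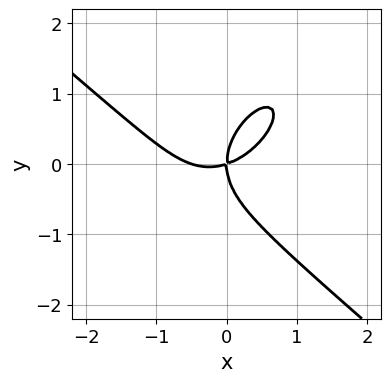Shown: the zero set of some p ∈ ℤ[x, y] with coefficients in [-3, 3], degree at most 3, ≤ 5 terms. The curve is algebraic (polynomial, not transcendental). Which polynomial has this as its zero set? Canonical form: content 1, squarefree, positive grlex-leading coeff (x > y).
2*x^3 - x*y^2 + 2*y^3 + x^2 - 3*x*y

The degree is 3 — a generic line meets the curve in up to 3 points.
From the visible intercepts: one x-axis crossing is at x = 0; it meets the y-axis at y = 0 (among the integer gridlines).
Together with the visible shape, these determine p as stated.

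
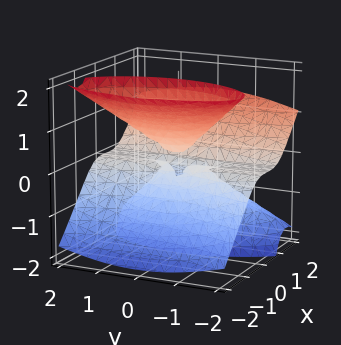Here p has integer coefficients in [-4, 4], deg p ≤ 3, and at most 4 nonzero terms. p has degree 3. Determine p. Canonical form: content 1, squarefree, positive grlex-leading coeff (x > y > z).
(a) The picture has 2 separate pieces. Treating them together as one polynomial.
(b) Degree: a generic line meets the surface in up to 3 points, so deg p = 3.
(c) From the axis intercepts and sections: every point of the y-axis in the box is on the surface; every point of the z-axis in the box is on the surface.
(d) Assembling these constraints gives the stated polynomial.

2*x^3 - 3*x*z^2 - y^2*z - x^2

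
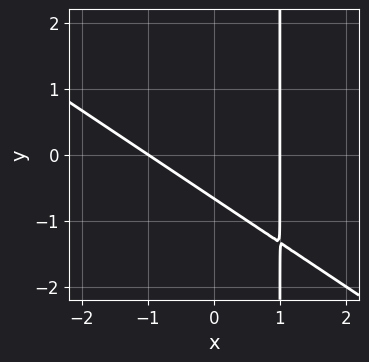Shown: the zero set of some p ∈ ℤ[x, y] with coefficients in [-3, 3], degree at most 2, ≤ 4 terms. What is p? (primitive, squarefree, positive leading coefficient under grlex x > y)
First, deg p = 2.
Next, reading off the gridlines: among the integer gridlines, it crosses the x-axis at x ∈ {-1, 1}.
Finally, putting this together gives p.

2*x^2 + 3*x*y - 3*y - 2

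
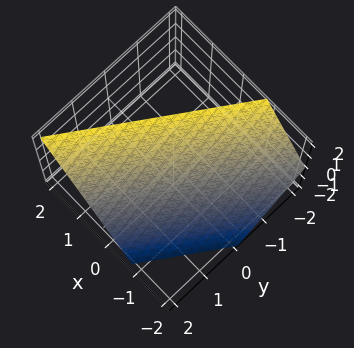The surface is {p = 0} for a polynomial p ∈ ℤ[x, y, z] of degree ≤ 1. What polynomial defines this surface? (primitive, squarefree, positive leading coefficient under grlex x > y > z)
3*x - 2*y - 2*z + 2

1. deg p = 1. Every cross-section is a straight line — this is a plane.
2. From the visible intercepts: it meets the y-axis at y = 1 (among the integer gridlines); it meets the z-axis at z = 1 (among the integer gridlines).
3. Fitting integer coefficients to these (and the overall shape) gives p.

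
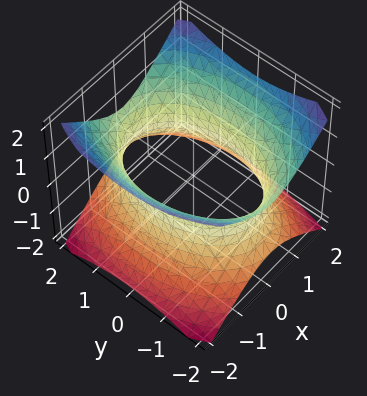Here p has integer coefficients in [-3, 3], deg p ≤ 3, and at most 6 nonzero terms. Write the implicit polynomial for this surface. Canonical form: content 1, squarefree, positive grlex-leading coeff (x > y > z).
(a) deg p = 2.
(b) Symmetries: mirror symmetry x ↦ −x ⇒ only even powers of x; mirror symmetry y ↦ −y ⇒ only even powers of y; mirror symmetry z ↦ −z ⇒ only even powers of z.
(c) Checking where it meets the axes: the surface avoids every integer z-axis point in the box.
(d) Solving for integer coefficients yields p as stated.

2*x^2 + y^2 - 2*z^2 - 3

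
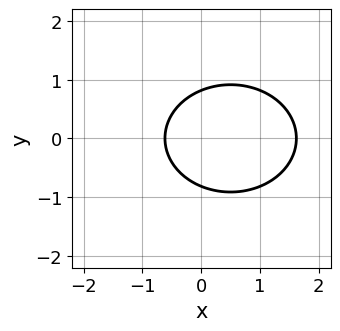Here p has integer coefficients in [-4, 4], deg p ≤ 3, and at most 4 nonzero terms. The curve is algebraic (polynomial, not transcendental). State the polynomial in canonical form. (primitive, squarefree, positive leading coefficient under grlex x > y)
2*x^2 + 3*y^2 - 2*x - 2

(a) Degree: a generic line meets the curve in up to 2 points, so deg p = 2.
(b) Symmetries: mirror symmetry y ↦ −y ⇒ only even powers of y.
(c) Matching integer coefficients to the picture gives p.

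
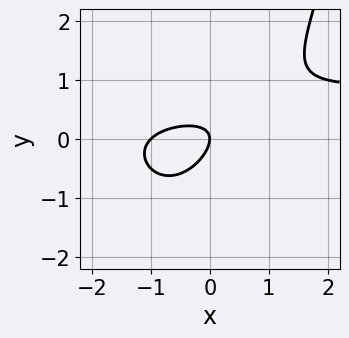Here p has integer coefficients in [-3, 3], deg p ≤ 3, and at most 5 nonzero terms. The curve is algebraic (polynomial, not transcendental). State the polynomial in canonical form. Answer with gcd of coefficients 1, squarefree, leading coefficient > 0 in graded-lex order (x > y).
x^2*y - x^2 + 2*x*y - 2*y^2 - x

1. Degree: no degree-2 curve has this shape, so deg p = 3.
2. From the axis intercepts and sections: it crosses the y-axis at the gridline y = 0; among the integer gridlines, it crosses the x-axis at x ∈ {-1, 0}.
3. Matching integer coefficients to the picture gives p.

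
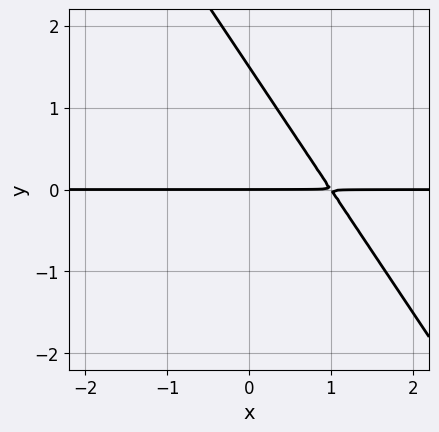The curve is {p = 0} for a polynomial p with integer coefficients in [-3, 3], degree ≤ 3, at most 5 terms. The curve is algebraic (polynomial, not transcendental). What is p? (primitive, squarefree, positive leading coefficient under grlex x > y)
The degree is 2 — a generic line meets the curve in up to 2 points.
From the axis intercepts and sections: the visible x-axis segment lies entirely on the curve; it meets the y-axis at y = 0 (among the integer gridlines).
These observations pin down the coefficients.

3*x*y + 2*y^2 - 3*y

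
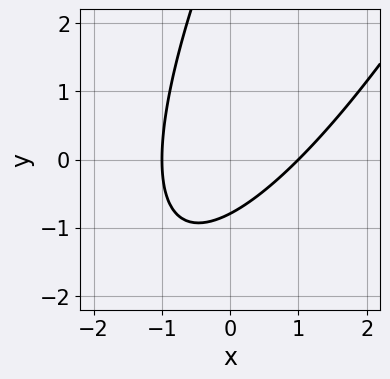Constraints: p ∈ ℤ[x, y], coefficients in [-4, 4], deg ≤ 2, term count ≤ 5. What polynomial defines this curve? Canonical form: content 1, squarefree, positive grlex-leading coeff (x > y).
3*x^2 - 3*x*y + y^2 - 3*y - 3

1. Degree: no degree-1 curve has this shape, so deg p = 2.
2. Observable constraints: among the integer gridlines, it crosses the x-axis at x ∈ {-1, 1}.
3. The integer polynomial consistent with all of this is the stated p.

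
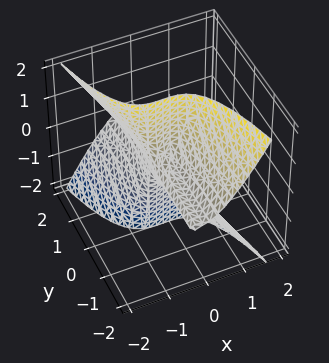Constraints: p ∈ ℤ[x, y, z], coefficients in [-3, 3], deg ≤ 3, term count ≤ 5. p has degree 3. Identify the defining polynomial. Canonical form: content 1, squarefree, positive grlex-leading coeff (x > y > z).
2*x^3 + y*z^2 + x^2

First, degree: the shape is more complex than any degree-2 surface, so deg p = 3.
Then, reading off the gridlines: every point of the y-axis in the box is on the surface; every point of the z-axis in the box is on the surface.
Finally, these observations pin down the coefficients.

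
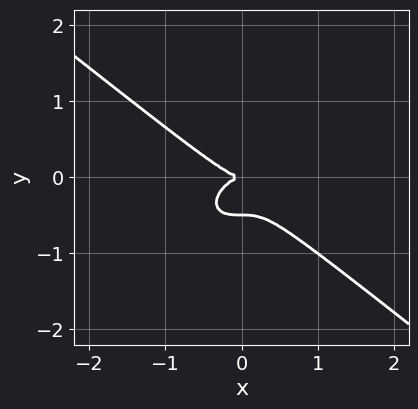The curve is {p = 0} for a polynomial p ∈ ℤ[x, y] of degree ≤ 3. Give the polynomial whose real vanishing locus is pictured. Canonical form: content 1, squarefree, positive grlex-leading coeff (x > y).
1. deg p = 3. A generic line meets the curve in up to 3 points.
2. Reading off the gridlines: one y-axis crossing is at y = 0; it crosses the x-axis at the gridline x = 0.
3. Putting this together gives p.

x^3 + 2*y^3 + y^2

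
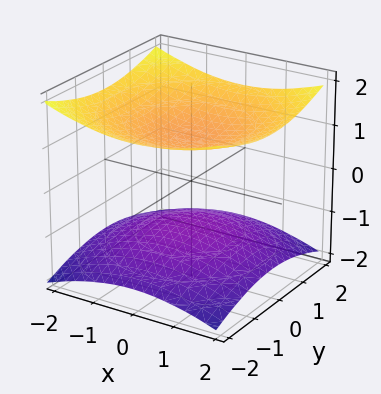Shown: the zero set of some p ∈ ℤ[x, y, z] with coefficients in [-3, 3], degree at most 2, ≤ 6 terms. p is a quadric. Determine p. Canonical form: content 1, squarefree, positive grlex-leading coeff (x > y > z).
x^2 + y^2 - 3*z^2 + 3

There are 2 components. They look like related sheets of one shape, so recover p as a whole.
Degree: two separate bowl-shaped sheets opening away from each other; a quadric, so deg p = 2.
Symmetries: mirror symmetry z ↦ −z ⇒ only even powers of z; every cross-section ⟂ z is a circle, so x, y appear only via x² + y².
Reading off the gridlines: among the integer gridlines, it crosses the z-axis at z ∈ {-1, 1}; no y-intercept at any integer in the box.
Putting this together gives p.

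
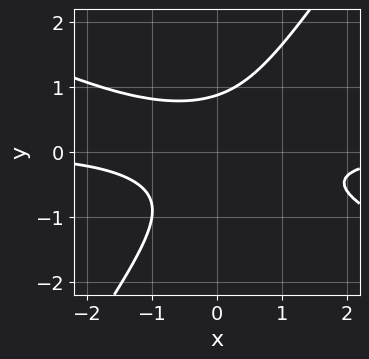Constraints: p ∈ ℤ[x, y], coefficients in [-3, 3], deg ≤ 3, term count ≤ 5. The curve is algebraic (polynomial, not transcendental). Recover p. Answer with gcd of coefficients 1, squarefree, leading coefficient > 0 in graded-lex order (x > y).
(a) deg p = 3. A generic line meets the curve in up to 3 points.
(b) Against the integer gridlines: the curve avoids every integer x-axis point in the box.
(c) These observations pin down the coefficients.

2*x^2*y + 3*x*y^2 - 3*y^3 + 2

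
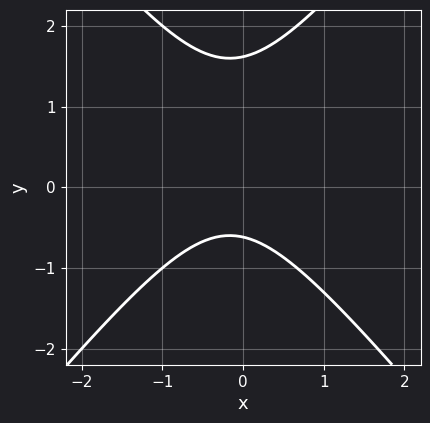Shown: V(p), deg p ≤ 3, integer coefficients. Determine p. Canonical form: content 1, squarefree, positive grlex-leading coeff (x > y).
First, the degree is 2 — a generic line meets the curve in up to 2 points.
Then, against the integer gridlines: it misses every integer gridline on the x-axis.
Finally, matching integer coefficients to the picture gives p.

3*x^2 - 2*y^2 + x + 2*y + 2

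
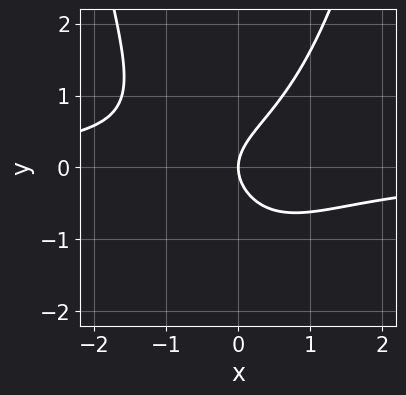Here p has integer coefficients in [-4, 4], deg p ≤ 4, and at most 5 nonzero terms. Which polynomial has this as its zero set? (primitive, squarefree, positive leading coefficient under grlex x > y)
x^2*y - y^2 + x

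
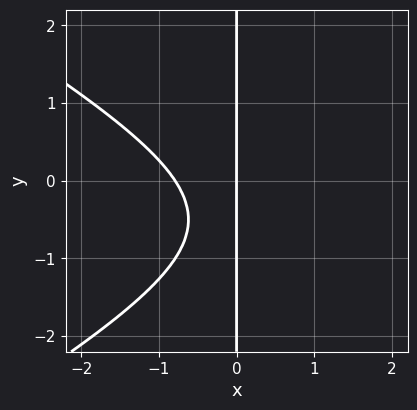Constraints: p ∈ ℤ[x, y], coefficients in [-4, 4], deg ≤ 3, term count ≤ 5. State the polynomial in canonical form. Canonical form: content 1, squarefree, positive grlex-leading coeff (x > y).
deg p = 3. No degree-2 curve has this shape.
Against the integer gridlines: one x-axis crossing is at x = 0; the visible y-axis segment lies entirely on the curve.
Together with the visible shape, these determine p as stated.

x^3 - 3*x*y^2 - 3*x^2 - 3*x*y - 3*x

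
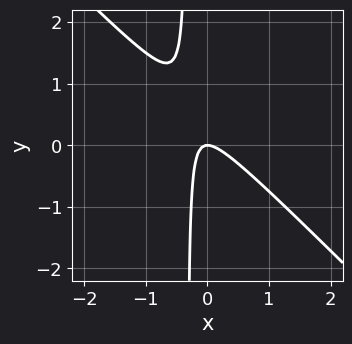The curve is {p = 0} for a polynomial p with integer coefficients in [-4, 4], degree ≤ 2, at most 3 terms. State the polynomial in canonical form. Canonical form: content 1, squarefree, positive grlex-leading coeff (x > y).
3*x^2 + 3*x*y + y

First, degree: no degree-1 curve has this shape, so deg p = 2.
Then, against the integer gridlines: one x-axis crossing is at x = 0; it meets the y-axis at y = 0 (among the integer gridlines).
Finally, assembling these constraints gives the stated polynomial.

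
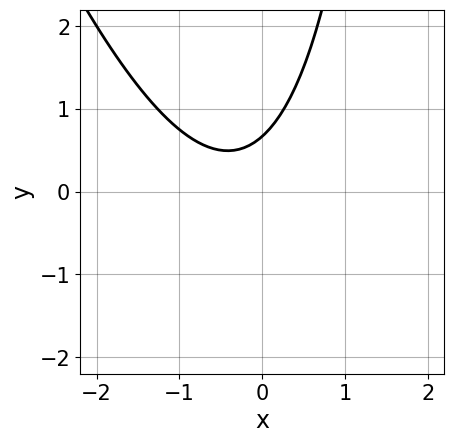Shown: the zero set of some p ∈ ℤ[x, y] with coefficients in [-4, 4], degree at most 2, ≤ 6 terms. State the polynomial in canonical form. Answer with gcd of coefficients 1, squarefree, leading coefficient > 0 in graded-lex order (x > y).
3*x^2 + x*y + 2*x - 3*y + 2

(a) deg p = 2. A generic line meets the curve in up to 2 points.
(b) Against the integer gridlines: it misses every integer gridline on the x-axis.
(c) The integer polynomial consistent with all of this is the stated p.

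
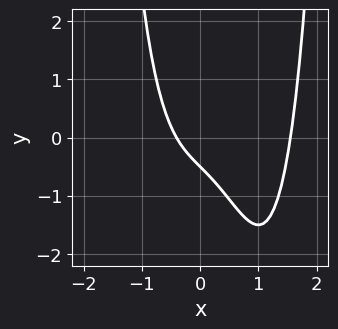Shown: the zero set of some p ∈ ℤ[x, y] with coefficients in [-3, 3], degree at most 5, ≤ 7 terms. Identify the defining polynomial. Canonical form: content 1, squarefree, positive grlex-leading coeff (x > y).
First, the degree is 4 — a generic line meets the curve in up to 4 points.
Finally, solving for integer coefficients yields p as stated.

2*x^4 - 2*x^3 - 2*x - 2*y - 1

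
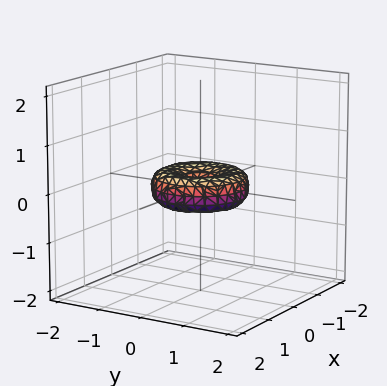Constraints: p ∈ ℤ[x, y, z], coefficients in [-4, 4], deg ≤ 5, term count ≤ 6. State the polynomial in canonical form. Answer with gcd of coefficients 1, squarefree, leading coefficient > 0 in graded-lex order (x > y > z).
x^4 + 2*x^2*y^2 + y^4 - x^2 - y^2 + 2*z^2

The degree is 4 — a generic line meets the surface in up to 4 points.
Symmetries: rotational symmetry about the z-axis ⇒ p depends on x, y only through x² + y².
From the visible intercepts: one z-axis crossing is at z = 0; a circular section at z = 0 has radius exactly 1; the y-axis gridline crossings are at y ∈ {-1, 0, 1}.
These observations pin down the coefficients. Check: (-1, 0, 0) on the x-axis lies on the surface, and p(-1, 0, 0) = 0. ✓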